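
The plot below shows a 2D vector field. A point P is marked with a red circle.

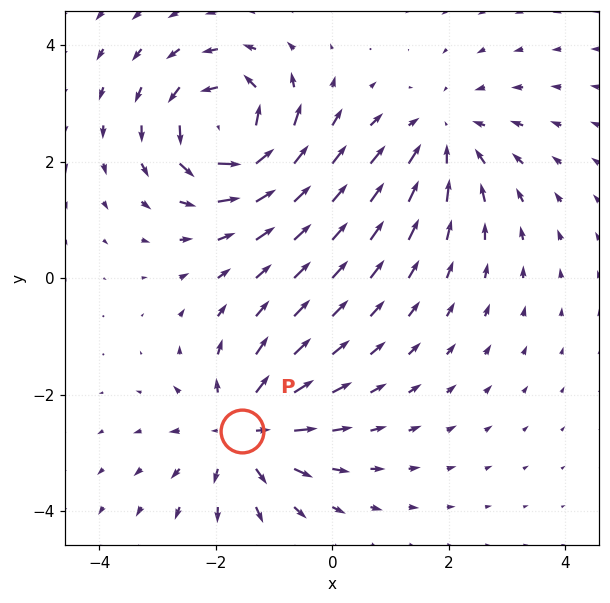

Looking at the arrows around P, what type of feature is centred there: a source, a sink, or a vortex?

At P (-1.5, -2.6) the arrows spread outward. Divergence about +4, curl ≈0 — positive divergence with near-zero curl is a source.

source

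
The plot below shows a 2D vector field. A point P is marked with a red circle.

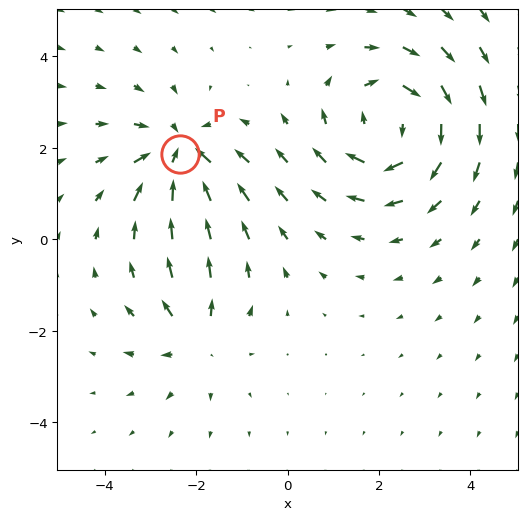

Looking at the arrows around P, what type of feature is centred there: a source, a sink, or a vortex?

At P (-2.4, 1.9) the arrows converge inward. Divergence about -4, curl ≈0 — negative divergence with near-zero curl is a sink.

sink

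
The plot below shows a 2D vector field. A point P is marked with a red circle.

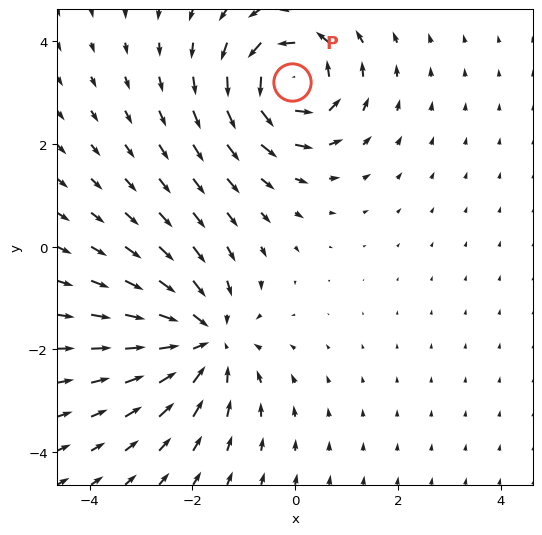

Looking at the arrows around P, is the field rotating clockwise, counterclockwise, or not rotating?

counterclockwise

Near P at (-0.1, 3.2) the arrows circulate counterclockwise. The curl (z-component) there is about +5; positive curl means counterclockwise rotation.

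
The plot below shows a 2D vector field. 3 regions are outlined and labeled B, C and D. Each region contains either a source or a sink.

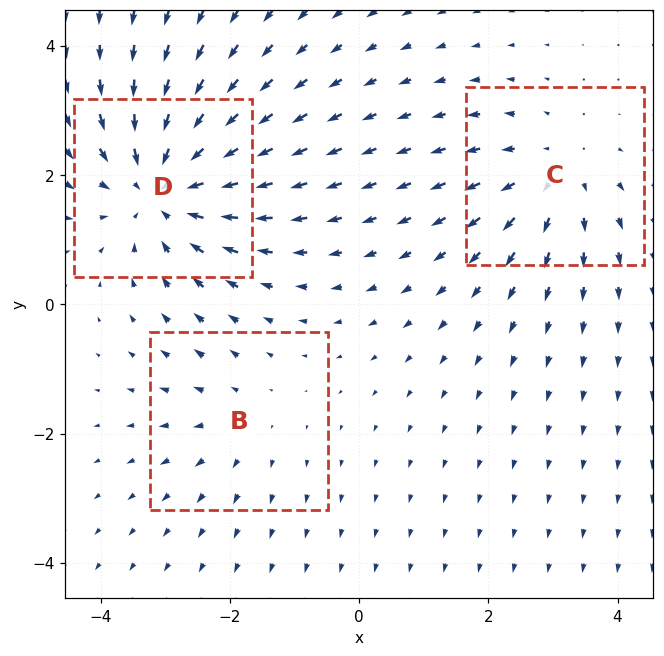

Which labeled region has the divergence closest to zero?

B

Divergence at each region's feature centre — B: about +2, C: about +3, D: about -4. Region B is closest to zero.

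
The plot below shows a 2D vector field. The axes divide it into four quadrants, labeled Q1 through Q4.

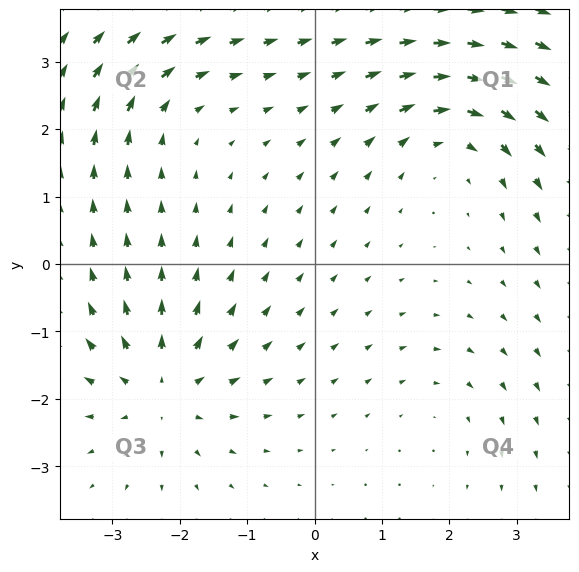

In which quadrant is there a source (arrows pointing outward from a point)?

Q3

The source sits at approximately (-2.3, -1.9), which lies in quadrant Q3. The divergence there is about +5, positive as expected for a source.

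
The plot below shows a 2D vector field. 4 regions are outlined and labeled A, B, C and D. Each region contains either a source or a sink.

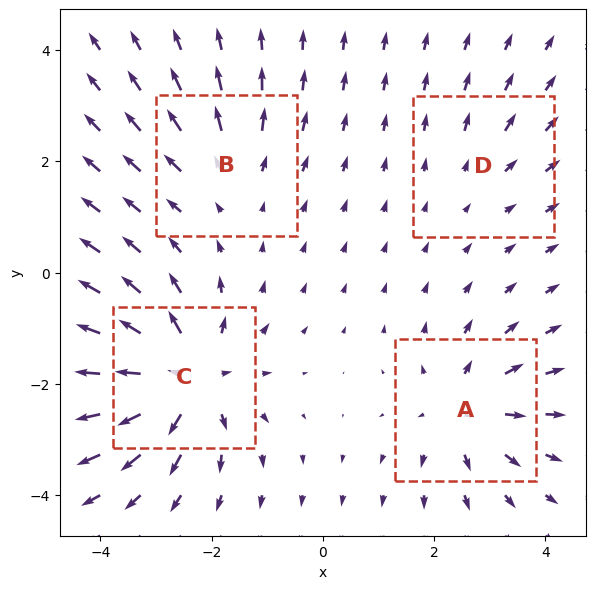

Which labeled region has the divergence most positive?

C

Divergence at each region's feature centre — A: about +5, B: about +3, C: about +8, D: about +2. Region C is most positive.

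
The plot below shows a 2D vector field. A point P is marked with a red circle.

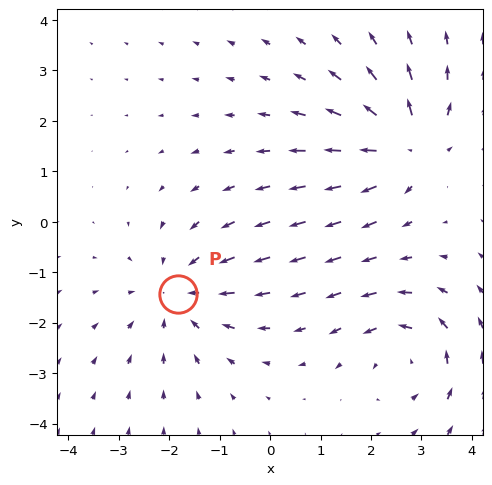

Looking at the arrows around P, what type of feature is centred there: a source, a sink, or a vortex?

At P (-1.8, -1.4) the arrows converge inward. Divergence about -4, curl ≈0 — negative divergence with near-zero curl is a sink.

sink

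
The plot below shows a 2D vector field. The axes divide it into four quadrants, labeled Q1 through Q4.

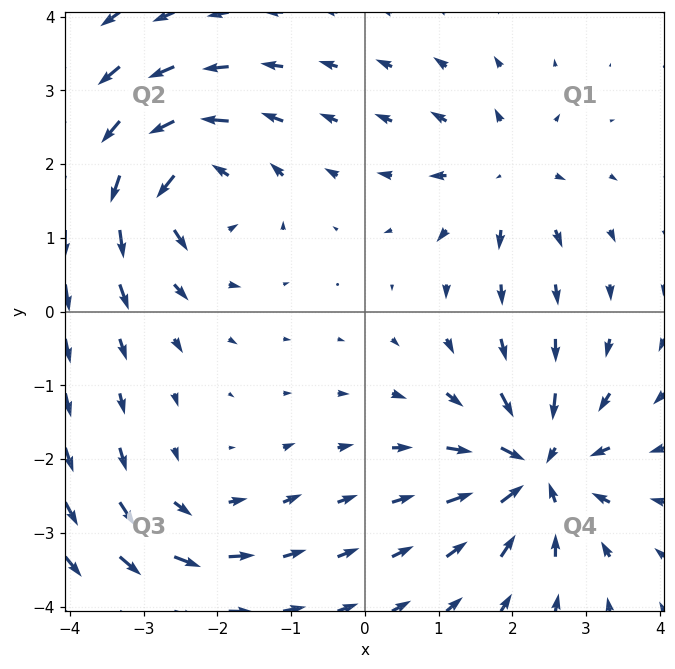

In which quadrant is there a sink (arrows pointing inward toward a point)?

Q4

The sink sits at approximately (2.3, -2.1), which lies in quadrant Q4. The divergence there is about -6, negative as expected for a sink.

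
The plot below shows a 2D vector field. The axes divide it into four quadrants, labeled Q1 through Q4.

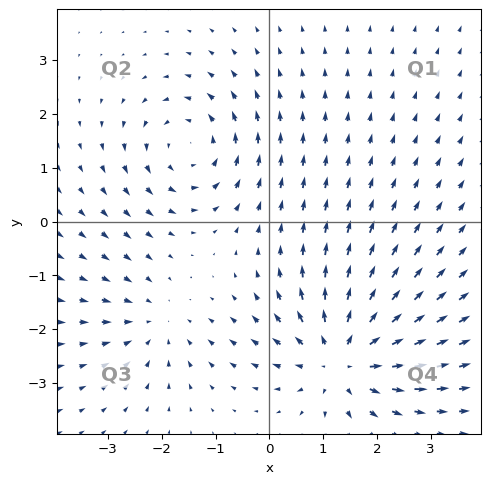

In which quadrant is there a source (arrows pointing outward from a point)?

Q4

The source sits at approximately (1.4, -2.5), which lies in quadrant Q4. The divergence there is about +4, positive as expected for a source.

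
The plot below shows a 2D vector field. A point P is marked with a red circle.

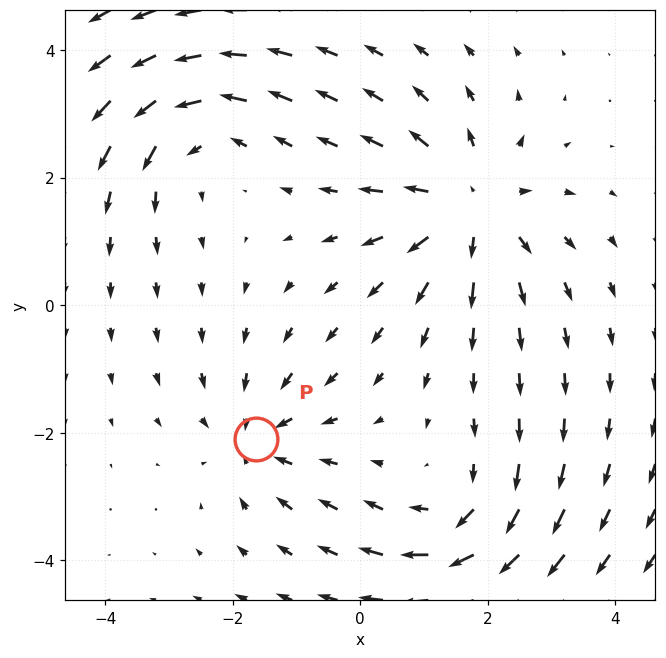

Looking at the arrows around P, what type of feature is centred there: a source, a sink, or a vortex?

sink

At P (-1.6, -2.1) the arrows converge inward. Divergence about -3, curl ≈0 — negative divergence with near-zero curl is a sink.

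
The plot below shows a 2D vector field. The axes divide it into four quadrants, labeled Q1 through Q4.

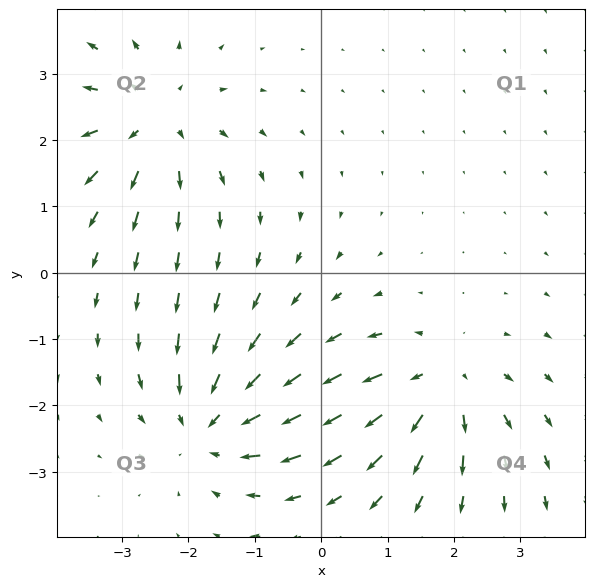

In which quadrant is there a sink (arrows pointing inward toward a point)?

Q3

The sink sits at approximately (-1.7, -2.3), which lies in quadrant Q3. The divergence there is about -5, negative as expected for a sink.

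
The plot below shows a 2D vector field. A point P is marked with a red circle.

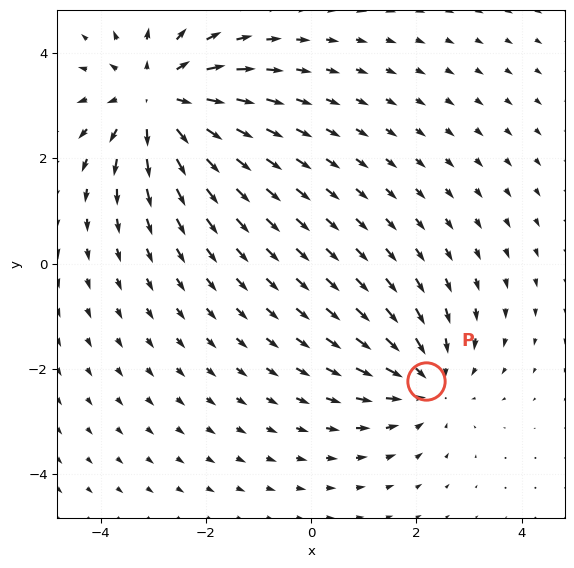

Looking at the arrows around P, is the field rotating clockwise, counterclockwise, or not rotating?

not rotating

Near P at (2.2, -2.2) the arrows show no circulation. The curl there is ≈0.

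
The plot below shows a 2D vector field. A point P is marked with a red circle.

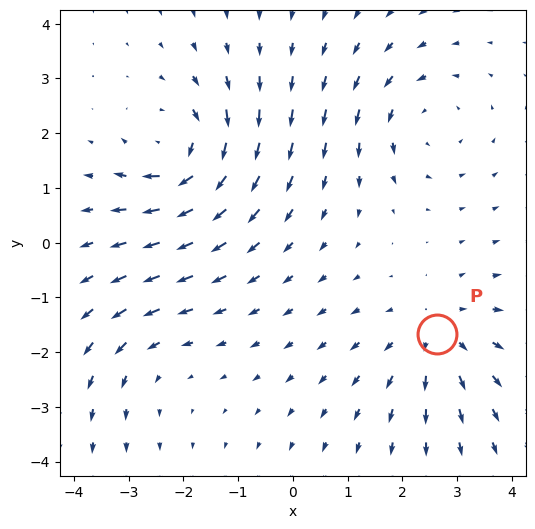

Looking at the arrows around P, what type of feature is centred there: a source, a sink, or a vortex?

source

At P (2.6, -1.7) the arrows spread outward. Divergence about +3, curl ≈0 — positive divergence with near-zero curl is a source.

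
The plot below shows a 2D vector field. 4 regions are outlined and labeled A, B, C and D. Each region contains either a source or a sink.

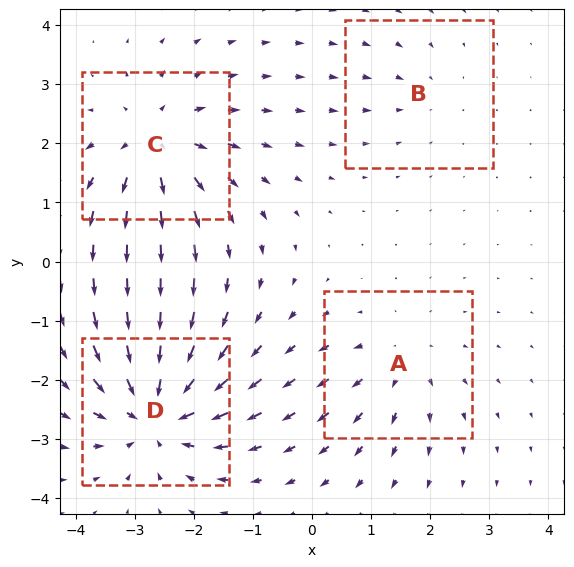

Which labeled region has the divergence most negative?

Divergence at each region's feature centre — A: about +4, B: about -2, C: about +6, D: about -7. Region D is most negative.

D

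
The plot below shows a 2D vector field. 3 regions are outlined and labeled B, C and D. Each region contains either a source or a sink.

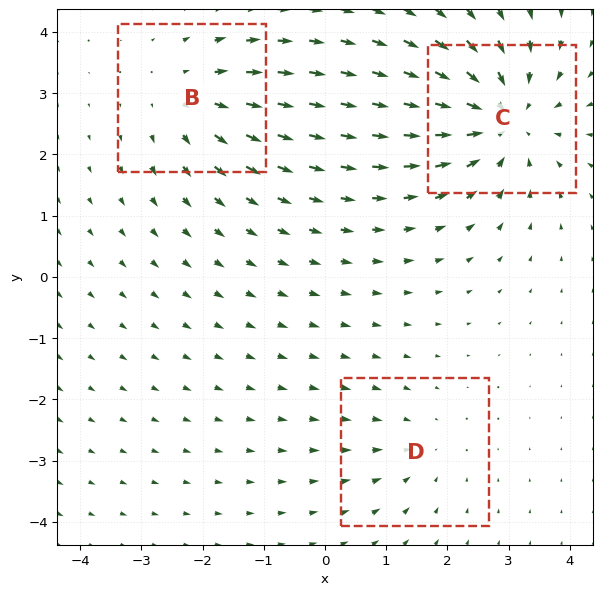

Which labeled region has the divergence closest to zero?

D

Divergence at each region's feature centre — B: about +3, C: about -5, D: about -2. Region D is closest to zero.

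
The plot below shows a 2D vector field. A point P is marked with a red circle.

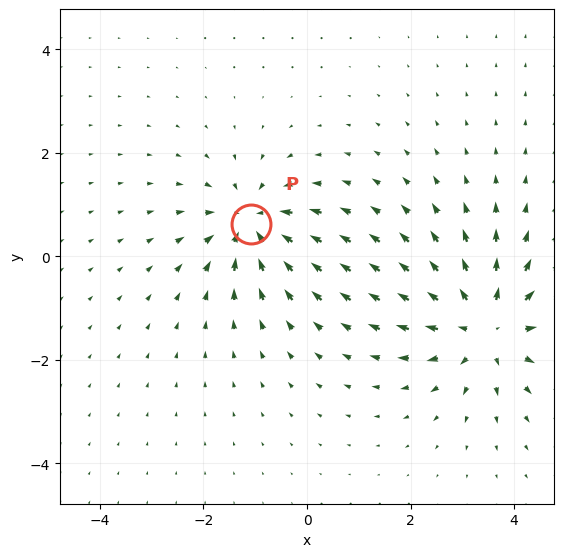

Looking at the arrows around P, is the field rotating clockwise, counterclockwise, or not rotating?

not rotating

Near P at (-1.1, 0.6) the arrows show no circulation. The curl there is ≈0.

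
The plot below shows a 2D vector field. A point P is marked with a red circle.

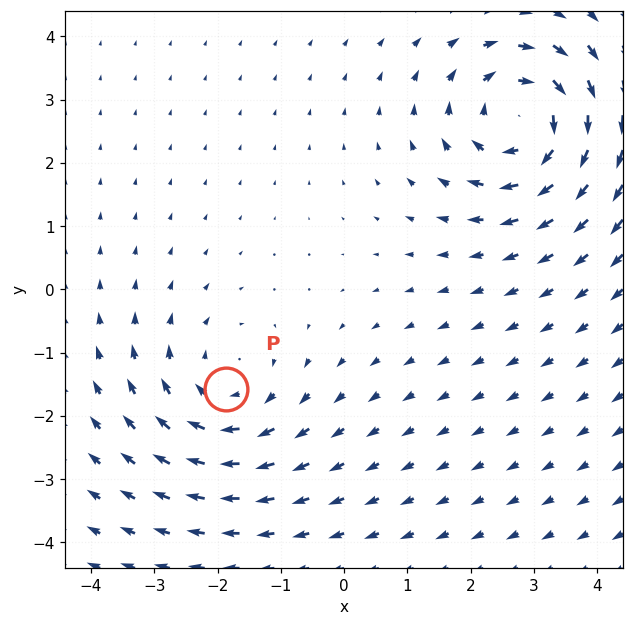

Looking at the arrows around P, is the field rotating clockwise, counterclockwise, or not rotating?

clockwise

Near P at (-1.9, -1.6) the arrows circulate clockwise. The curl (z-component) there is about -3; negative curl means clockwise rotation.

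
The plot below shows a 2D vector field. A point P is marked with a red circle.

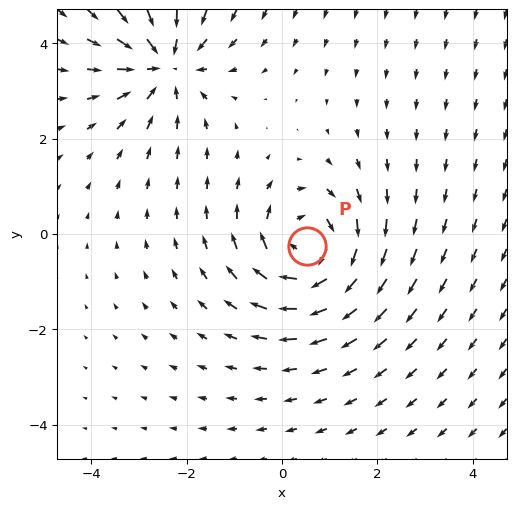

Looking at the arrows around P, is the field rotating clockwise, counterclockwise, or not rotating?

clockwise

Near P at (0.5, -0.2) the arrows circulate clockwise. The curl (z-component) there is about -5; negative curl means clockwise rotation.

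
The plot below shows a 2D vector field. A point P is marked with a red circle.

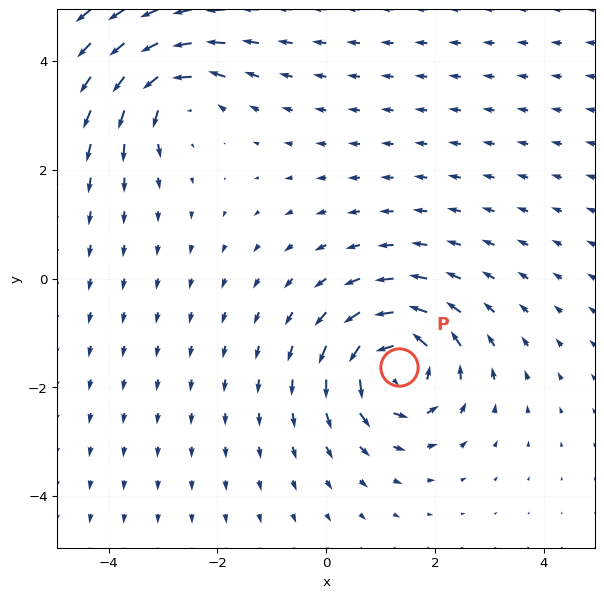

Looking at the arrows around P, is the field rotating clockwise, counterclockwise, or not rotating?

counterclockwise

Near P at (1.3, -1.6) the arrows circulate counterclockwise. The curl (z-component) there is about +5; positive curl means counterclockwise rotation.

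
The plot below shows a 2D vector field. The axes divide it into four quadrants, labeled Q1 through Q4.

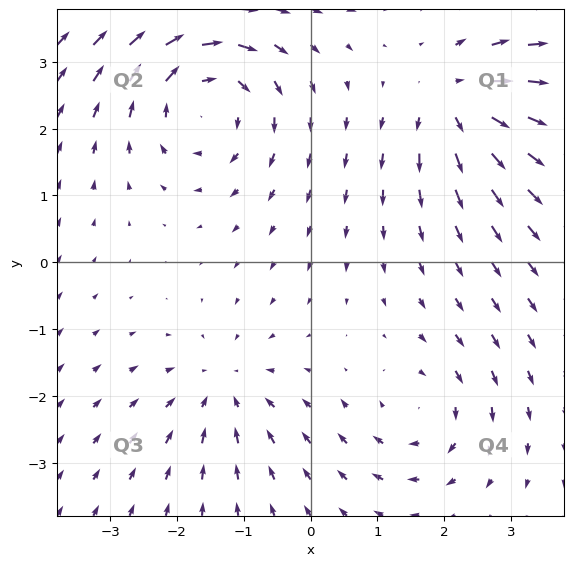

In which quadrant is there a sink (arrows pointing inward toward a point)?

The sink sits at approximately (-1.3, -1.9), which lies in quadrant Q3. The divergence there is about -3, negative as expected for a sink.

Q3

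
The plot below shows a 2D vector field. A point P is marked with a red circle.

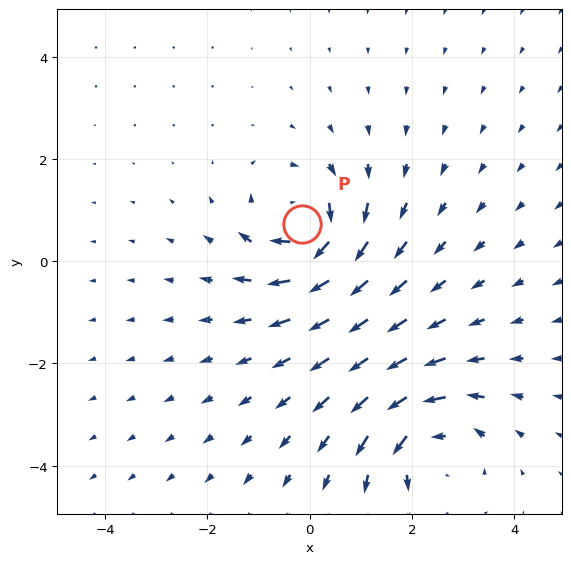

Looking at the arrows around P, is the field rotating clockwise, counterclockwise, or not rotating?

clockwise

Near P at (-0.2, 0.7) the arrows circulate clockwise. The curl (z-component) there is about -4; negative curl means clockwise rotation.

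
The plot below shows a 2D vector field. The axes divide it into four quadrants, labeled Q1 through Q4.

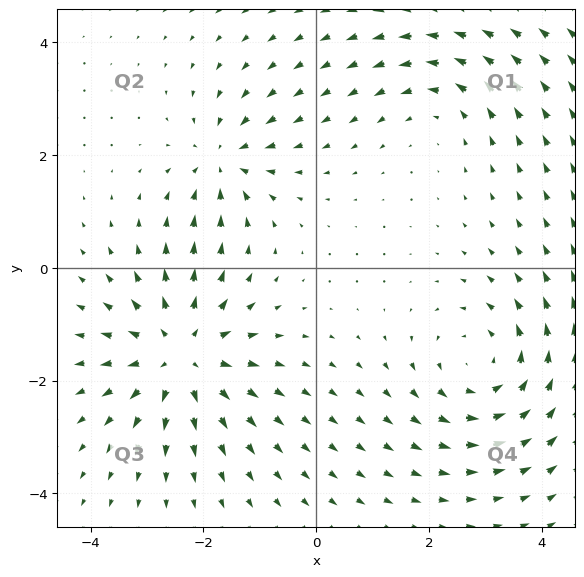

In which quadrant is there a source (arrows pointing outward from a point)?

Q3

The source sits at approximately (-2.4, -1.5), which lies in quadrant Q3. The divergence there is about +5, positive as expected for a source.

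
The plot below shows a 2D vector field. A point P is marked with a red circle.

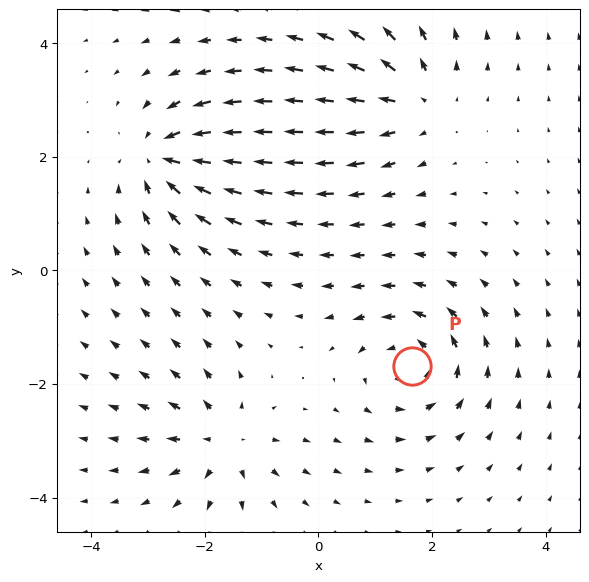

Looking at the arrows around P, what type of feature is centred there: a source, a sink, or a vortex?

vortex

At P (1.6, -1.7) the arrows circulate counterclockwise. Divergence ≈0, curl about +6 — near-zero divergence with nonzero curl is a vortex.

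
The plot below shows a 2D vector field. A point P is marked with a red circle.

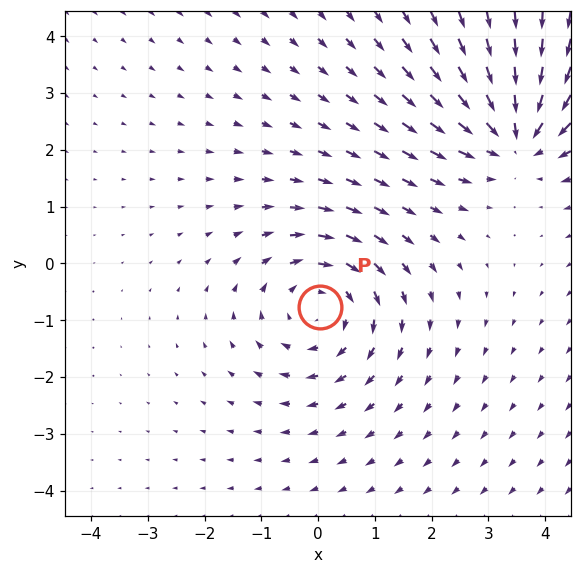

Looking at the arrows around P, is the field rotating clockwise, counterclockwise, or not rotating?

Near P at (0.0, -0.8) the arrows circulate clockwise. The curl (z-component) there is about -4; negative curl means clockwise rotation.

clockwise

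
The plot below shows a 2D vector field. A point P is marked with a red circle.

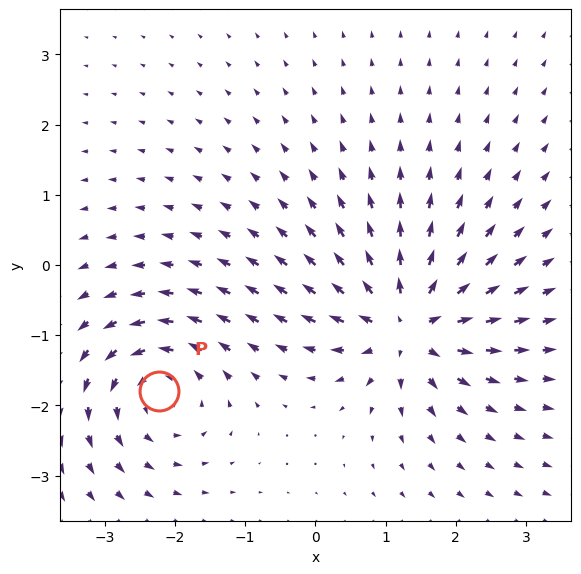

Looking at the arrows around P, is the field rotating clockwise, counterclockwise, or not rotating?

counterclockwise

Near P at (-2.2, -1.8) the arrows circulate counterclockwise. The curl (z-component) there is about +4; positive curl means counterclockwise rotation.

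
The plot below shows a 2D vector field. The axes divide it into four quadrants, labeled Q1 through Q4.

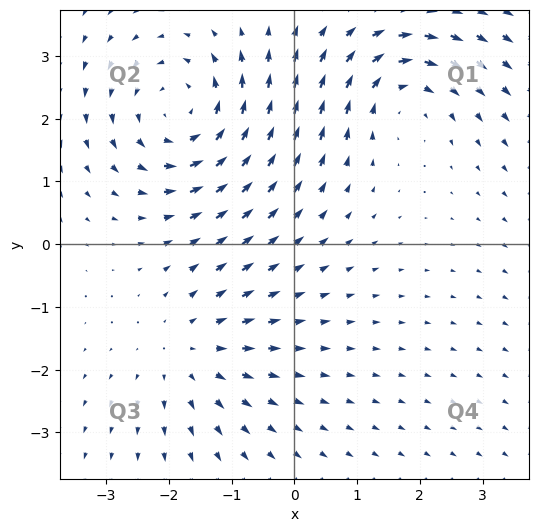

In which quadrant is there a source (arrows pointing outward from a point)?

The source sits at approximately (-1.7, -1.7), which lies in quadrant Q3. The divergence there is about +2, positive as expected for a source.

Q3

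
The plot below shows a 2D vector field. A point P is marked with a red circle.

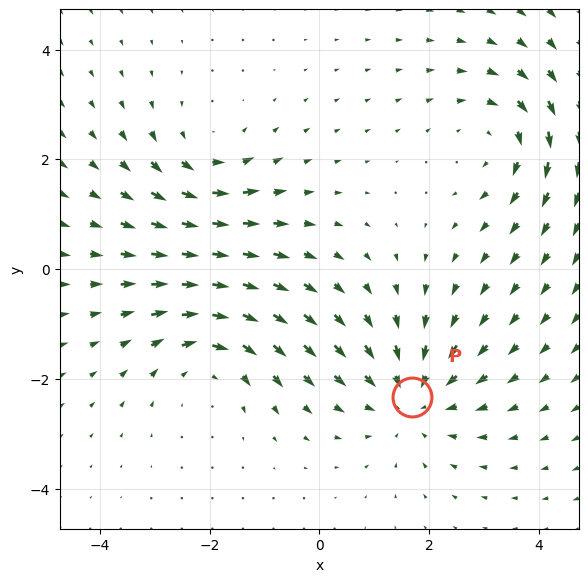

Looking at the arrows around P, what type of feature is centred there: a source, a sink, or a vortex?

sink

At P (1.7, -2.3) the arrows converge inward. Divergence about -4, curl ≈0 — negative divergence with near-zero curl is a sink.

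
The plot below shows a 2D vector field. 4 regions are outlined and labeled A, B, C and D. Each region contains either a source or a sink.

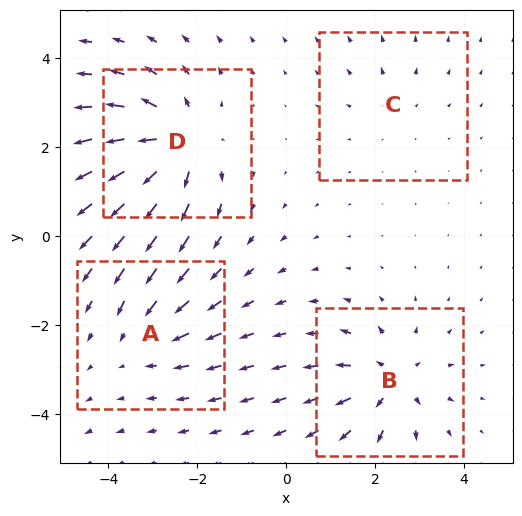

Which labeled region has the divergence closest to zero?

Divergence at each region's feature centre — A: about -4, B: about +5, C: about +2, D: about +7. Region C is closest to zero.

C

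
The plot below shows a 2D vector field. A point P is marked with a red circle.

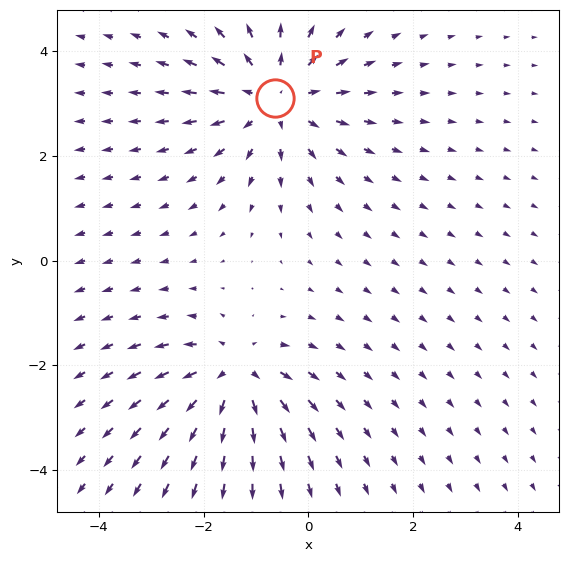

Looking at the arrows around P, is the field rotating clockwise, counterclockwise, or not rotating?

not rotating

Near P at (-0.6, 3.1) the arrows show no circulation. The curl there is ≈0.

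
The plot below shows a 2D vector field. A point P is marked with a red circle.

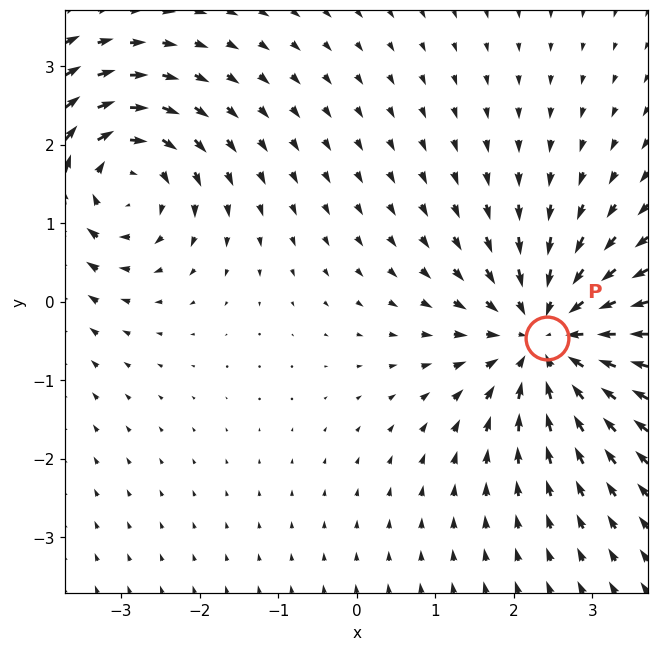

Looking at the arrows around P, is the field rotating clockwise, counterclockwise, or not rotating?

Near P at (2.4, -0.5) the arrows show no circulation. The curl there is ≈0.

not rotating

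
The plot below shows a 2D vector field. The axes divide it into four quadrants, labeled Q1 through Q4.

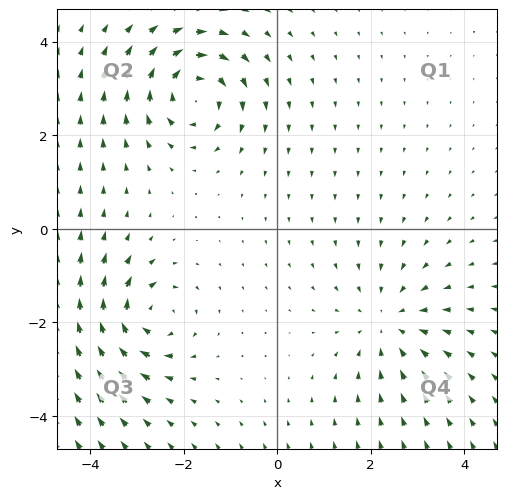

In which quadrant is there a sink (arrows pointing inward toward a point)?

Q4

The sink sits at approximately (2.4, -2.0), which lies in quadrant Q4. The divergence there is about -4, negative as expected for a sink.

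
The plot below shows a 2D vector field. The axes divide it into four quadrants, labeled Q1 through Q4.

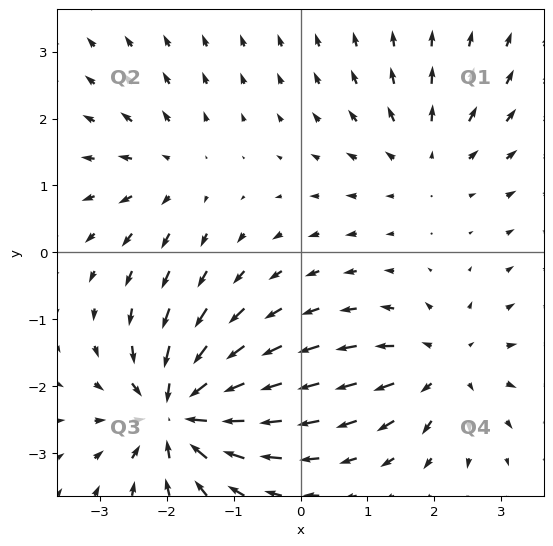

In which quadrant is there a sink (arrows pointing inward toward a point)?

Q3

The sink sits at approximately (-1.8, -2.4), which lies in quadrant Q3. The divergence there is about -7, negative as expected for a sink.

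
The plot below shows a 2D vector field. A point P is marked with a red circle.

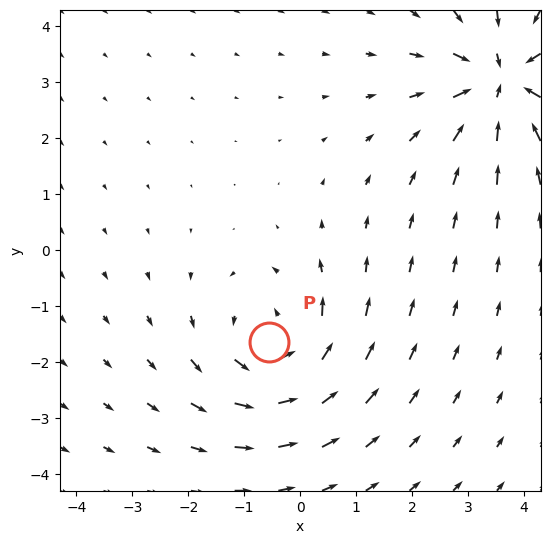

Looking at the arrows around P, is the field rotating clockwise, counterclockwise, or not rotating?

counterclockwise

Near P at (-0.6, -1.6) the arrows circulate counterclockwise. The curl (z-component) there is about +4; positive curl means counterclockwise rotation.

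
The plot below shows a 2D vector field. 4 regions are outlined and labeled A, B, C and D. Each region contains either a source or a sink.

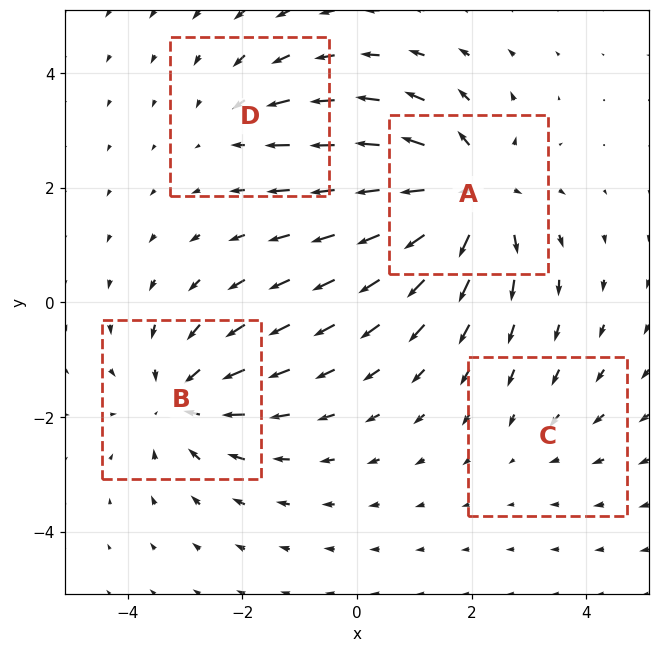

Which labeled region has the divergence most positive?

Divergence at each region's feature centre — A: about +7, B: about -5, C: about -2, D: about -3. Region A is most positive.

A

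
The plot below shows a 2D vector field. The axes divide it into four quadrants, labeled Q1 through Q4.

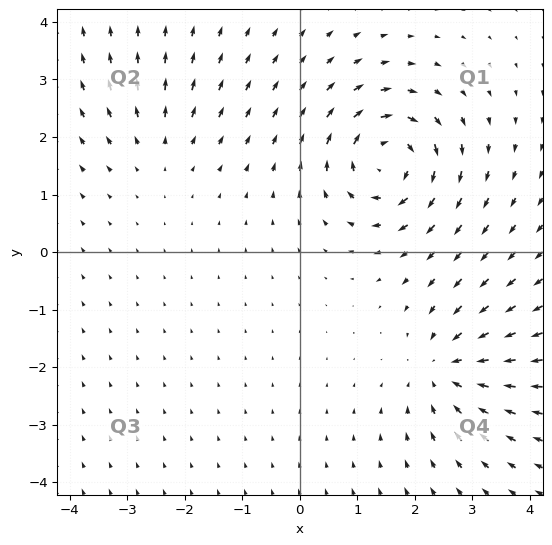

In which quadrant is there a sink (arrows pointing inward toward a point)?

Q4

The sink sits at approximately (2.5, -2.0), which lies in quadrant Q4. The divergence there is about -5, negative as expected for a sink.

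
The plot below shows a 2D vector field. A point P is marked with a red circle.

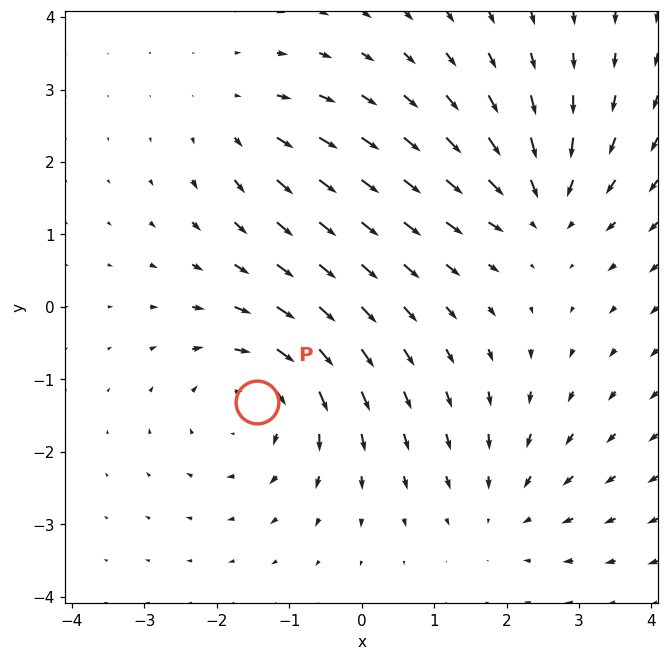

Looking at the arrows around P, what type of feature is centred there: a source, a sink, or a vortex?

At P (-1.4, -1.3) the arrows circulate clockwise. Divergence ≈0, curl about -4 — near-zero divergence with nonzero curl is a vortex.

vortex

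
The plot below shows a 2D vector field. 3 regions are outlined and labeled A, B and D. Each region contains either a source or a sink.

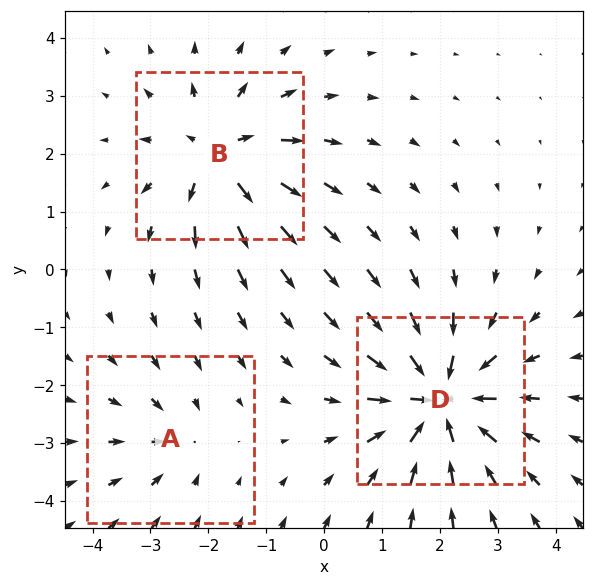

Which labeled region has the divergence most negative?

Divergence at each region's feature centre — A: about -2, B: about +4, D: about -5. Region D is most negative.

D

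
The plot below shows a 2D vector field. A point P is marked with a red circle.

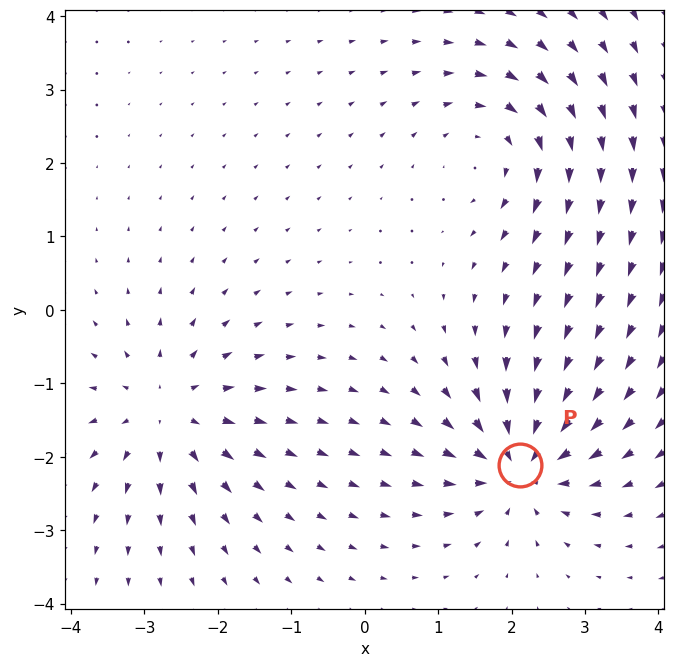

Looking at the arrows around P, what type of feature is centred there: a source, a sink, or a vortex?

At P (2.1, -2.1) the arrows converge inward. Divergence about -6, curl ≈0 — negative divergence with near-zero curl is a sink.

sink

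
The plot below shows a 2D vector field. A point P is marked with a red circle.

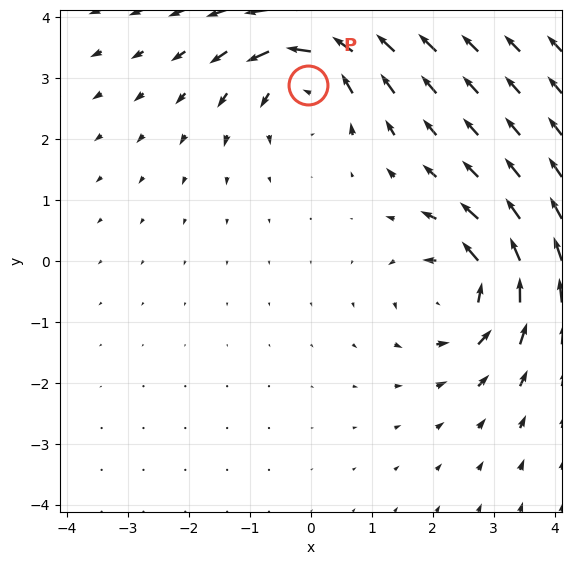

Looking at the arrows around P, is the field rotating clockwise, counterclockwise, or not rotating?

Near P at (-0.0, 2.9) the arrows circulate counterclockwise. The curl (z-component) there is about +4; positive curl means counterclockwise rotation.

counterclockwise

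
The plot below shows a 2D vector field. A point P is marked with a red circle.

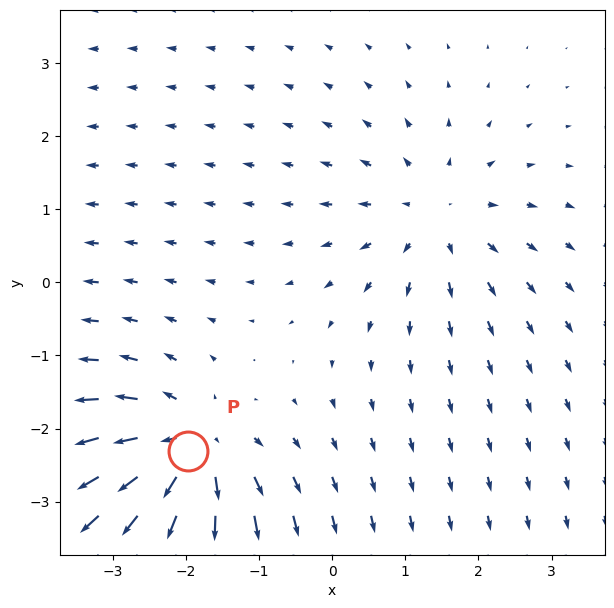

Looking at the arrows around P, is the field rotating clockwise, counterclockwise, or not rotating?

not rotating

Near P at (-2.0, -2.3) the arrows show no circulation. The curl there is ≈0.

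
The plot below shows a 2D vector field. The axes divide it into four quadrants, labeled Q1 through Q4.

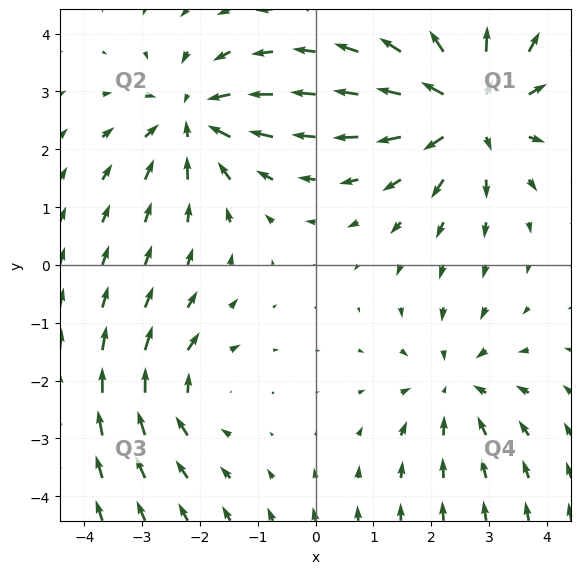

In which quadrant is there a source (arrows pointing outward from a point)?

Q1

The source sits at approximately (2.7, 2.7), which lies in quadrant Q1. The divergence there is about +4, positive as expected for a source.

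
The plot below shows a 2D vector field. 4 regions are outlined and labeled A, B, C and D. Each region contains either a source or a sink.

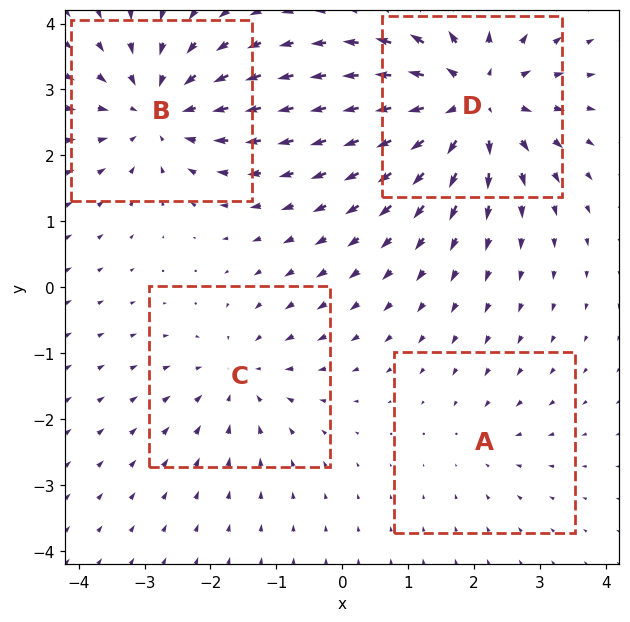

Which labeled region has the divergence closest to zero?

Divergence at each region's feature centre — A: about -2, B: about -5, C: about -3, D: about +6. Region A is closest to zero.

A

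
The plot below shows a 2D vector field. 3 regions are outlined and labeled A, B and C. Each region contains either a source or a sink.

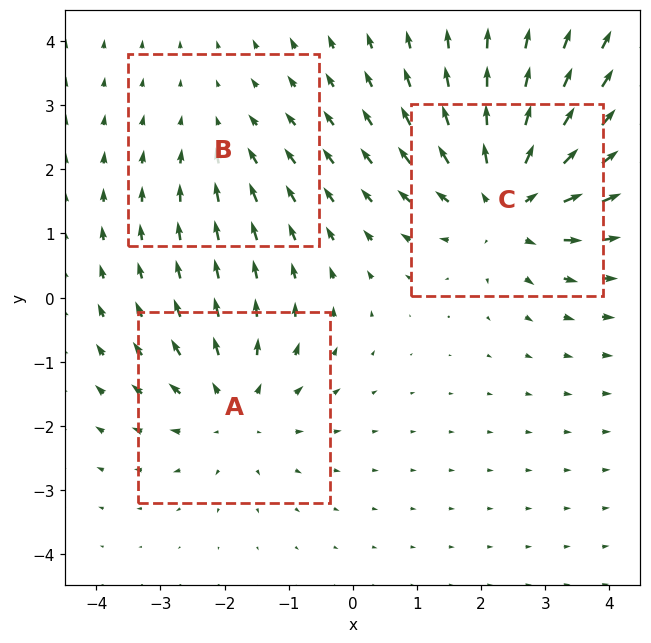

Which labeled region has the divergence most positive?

Divergence at each region's feature centre — A: about +3, B: about -2, C: about +5. Region C is most positive.

C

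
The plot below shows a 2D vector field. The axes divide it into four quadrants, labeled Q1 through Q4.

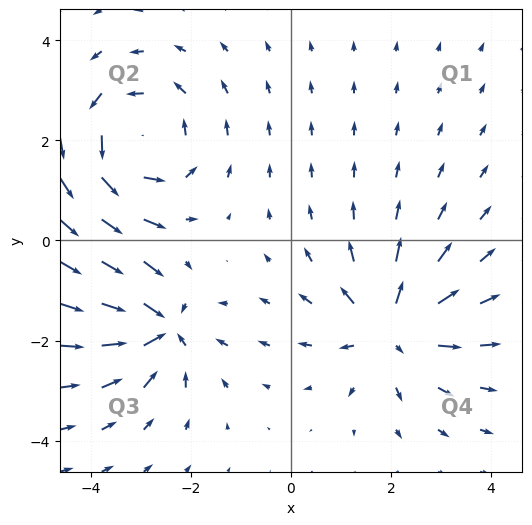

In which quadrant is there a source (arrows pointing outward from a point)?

The source sits at approximately (2.0, -1.8), which lies in quadrant Q4. The divergence there is about +5, positive as expected for a source.

Q4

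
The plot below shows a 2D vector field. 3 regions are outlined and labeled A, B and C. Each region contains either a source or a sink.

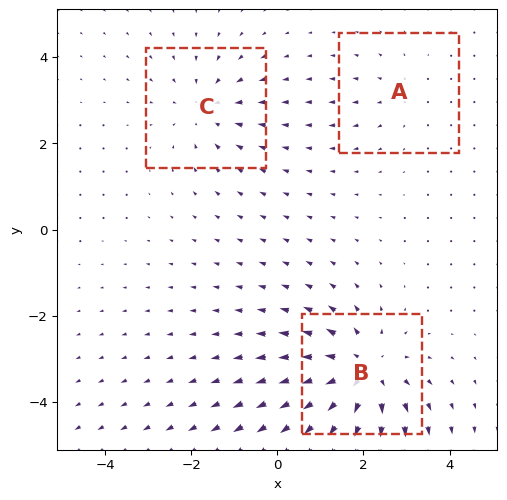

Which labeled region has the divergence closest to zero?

A

Divergence at each region's feature centre — A: about +2, B: about +5, C: about -3. Region A is closest to zero.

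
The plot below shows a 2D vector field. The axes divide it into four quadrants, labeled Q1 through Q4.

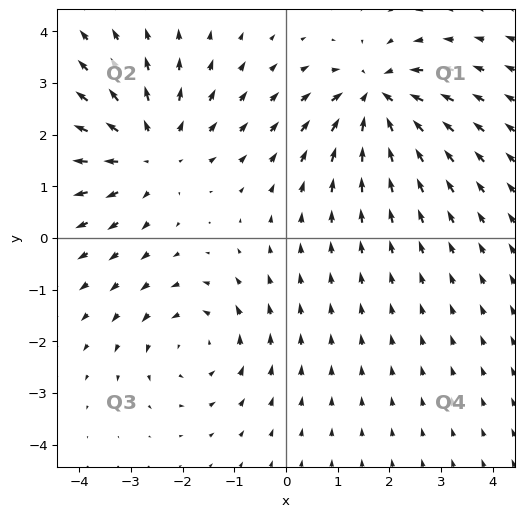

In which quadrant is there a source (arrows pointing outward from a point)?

The source sits at approximately (-2.6, 1.7), which lies in quadrant Q2. The divergence there is about +3, positive as expected for a source.

Q2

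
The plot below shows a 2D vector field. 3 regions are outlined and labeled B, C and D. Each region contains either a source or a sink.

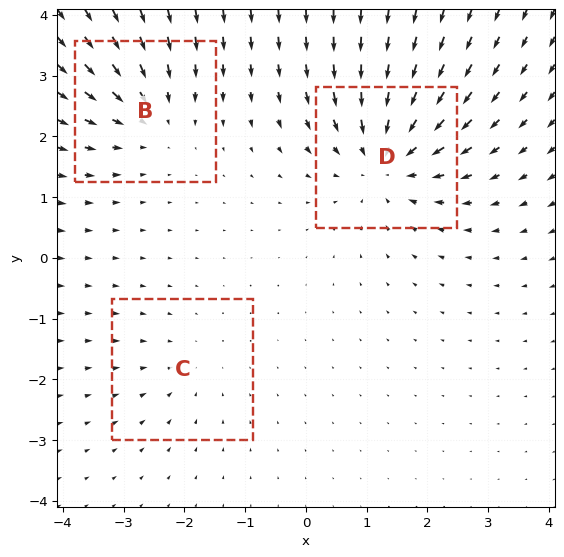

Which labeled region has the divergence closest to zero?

C

Divergence at each region's feature centre — B: about -3, C: about -2, D: about -5. Region C is closest to zero.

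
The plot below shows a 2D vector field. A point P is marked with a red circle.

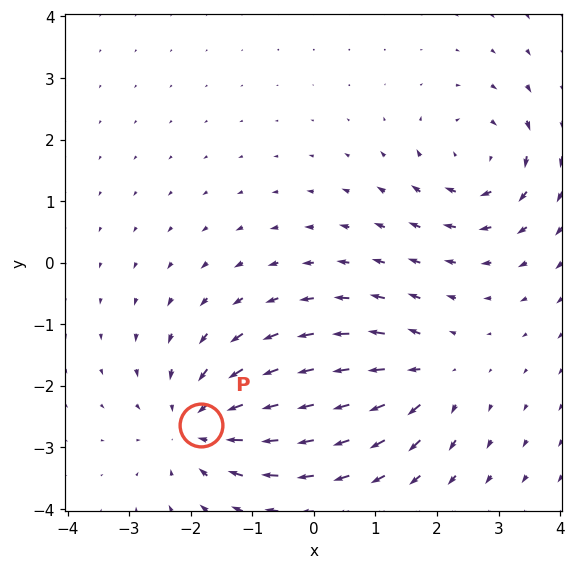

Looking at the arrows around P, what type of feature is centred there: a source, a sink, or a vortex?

sink

At P (-1.8, -2.6) the arrows converge inward. Divergence about -4, curl ≈0 — negative divergence with near-zero curl is a sink.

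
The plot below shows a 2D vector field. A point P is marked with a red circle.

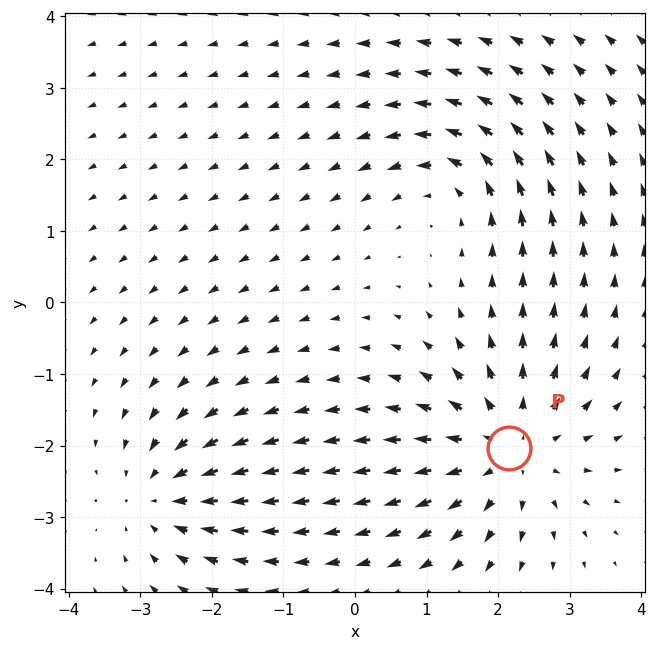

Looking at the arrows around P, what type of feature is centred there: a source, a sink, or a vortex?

At P (2.2, -2.0) the arrows spread outward. Divergence about +4, curl ≈0 — positive divergence with near-zero curl is a source.

source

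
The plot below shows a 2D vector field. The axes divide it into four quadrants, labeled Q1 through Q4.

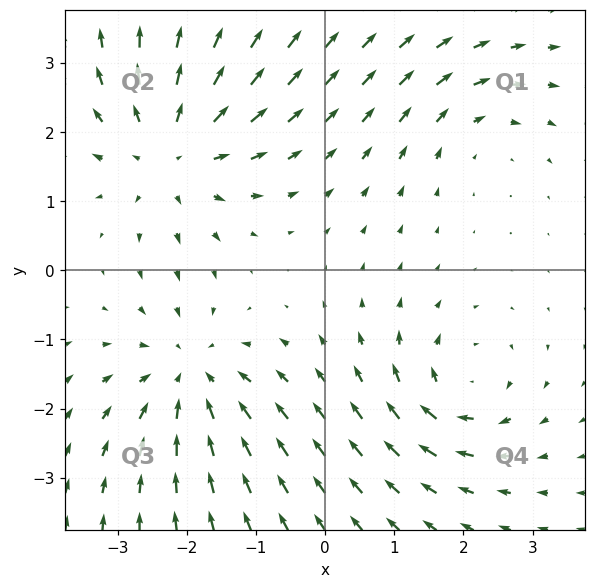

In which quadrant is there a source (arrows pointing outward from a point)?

The source sits at approximately (-2.2, 1.7), which lies in quadrant Q2. The divergence there is about +5, positive as expected for a source.

Q2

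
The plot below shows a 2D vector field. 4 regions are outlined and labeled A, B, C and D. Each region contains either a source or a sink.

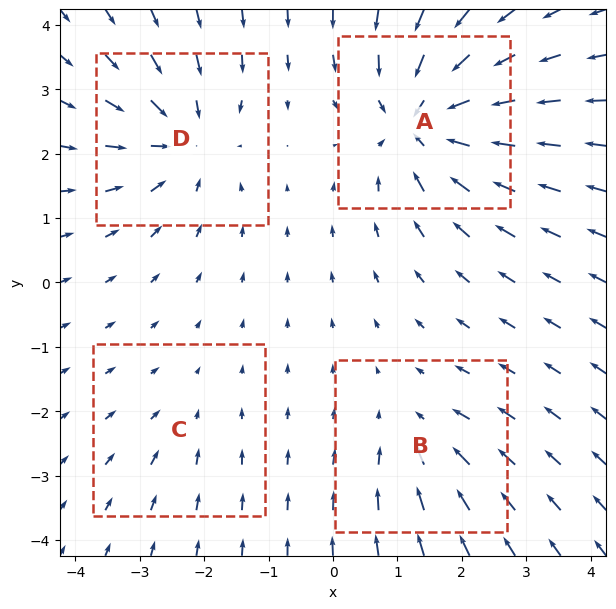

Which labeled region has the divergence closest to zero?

C

Divergence at each region's feature centre — A: about -8, B: about -4, C: about -2, D: about -6. Region C is closest to zero.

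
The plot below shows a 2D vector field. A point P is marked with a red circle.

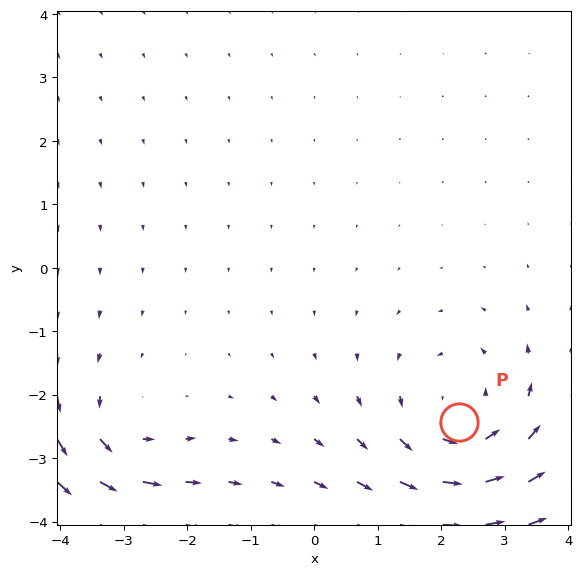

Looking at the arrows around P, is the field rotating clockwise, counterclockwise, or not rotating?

Near P at (2.3, -2.4) the arrows circulate counterclockwise. The curl (z-component) there is about +3; positive curl means counterclockwise rotation.

counterclockwise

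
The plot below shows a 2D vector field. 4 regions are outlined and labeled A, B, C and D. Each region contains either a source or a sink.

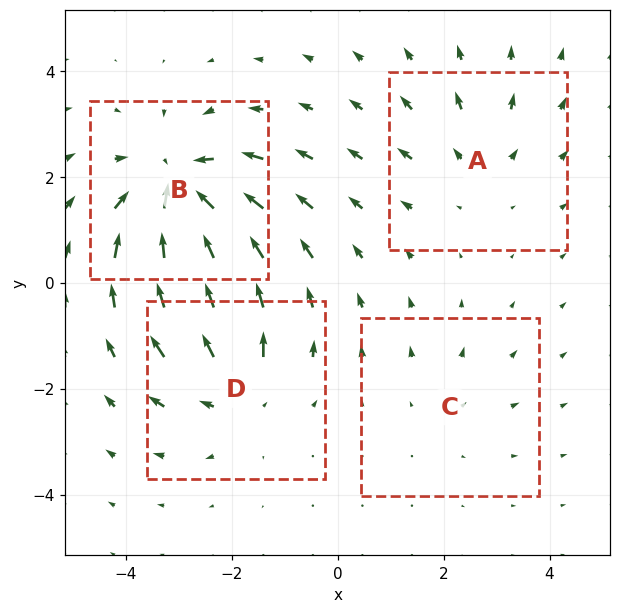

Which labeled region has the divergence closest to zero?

C

Divergence at each region's feature centre — A: about +3, B: about -7, C: about +2, D: about +4. Region C is closest to zero.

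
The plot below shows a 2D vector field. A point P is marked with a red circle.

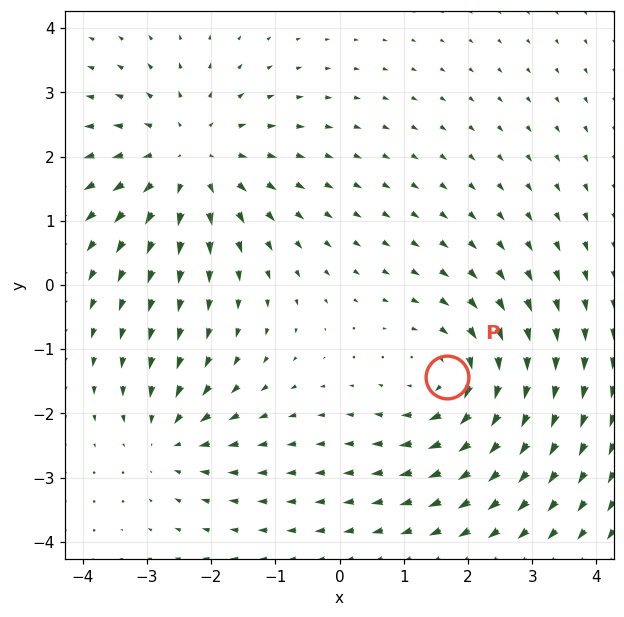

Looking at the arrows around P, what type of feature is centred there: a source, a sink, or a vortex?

vortex

At P (1.7, -1.4) the arrows circulate clockwise. Divergence ≈0, curl about -4 — near-zero divergence with nonzero curl is a vortex.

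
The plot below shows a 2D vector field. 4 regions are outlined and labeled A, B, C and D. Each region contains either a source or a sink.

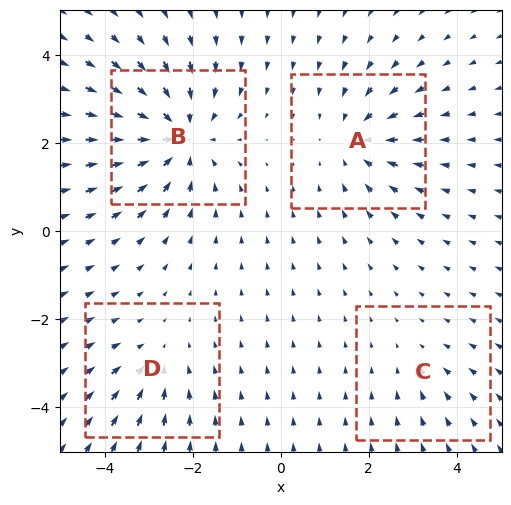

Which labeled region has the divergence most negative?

Divergence at each region's feature centre — A: about -4, B: about -6, C: about -2, D: about -3. Region B is most negative.

B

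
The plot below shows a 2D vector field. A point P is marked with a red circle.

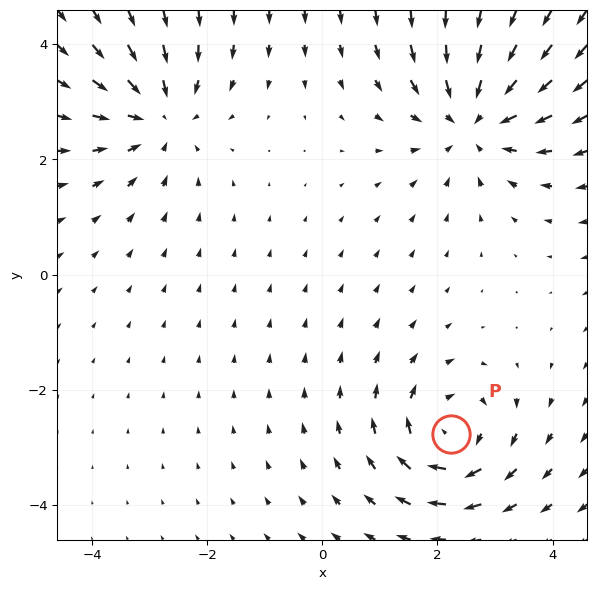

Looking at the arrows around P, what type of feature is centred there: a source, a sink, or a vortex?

vortex

At P (2.2, -2.8) the arrows circulate clockwise. Divergence ≈0, curl about -5 — near-zero divergence with nonzero curl is a vortex.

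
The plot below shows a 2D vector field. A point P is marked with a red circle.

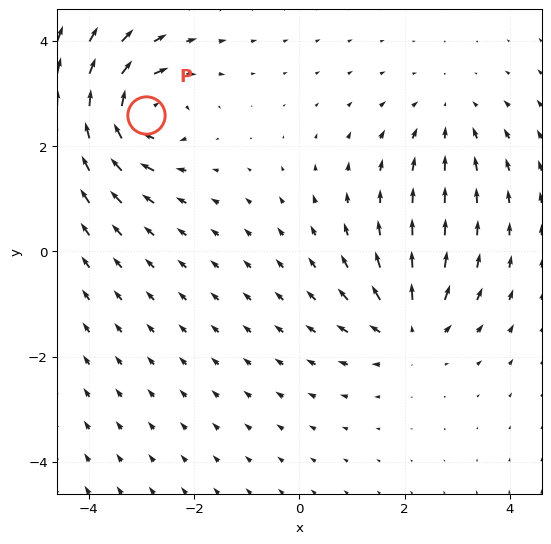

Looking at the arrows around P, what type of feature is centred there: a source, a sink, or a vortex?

At P (-2.9, 2.6) the arrows circulate clockwise. Divergence ≈0, curl about -5 — near-zero divergence with nonzero curl is a vortex.

vortex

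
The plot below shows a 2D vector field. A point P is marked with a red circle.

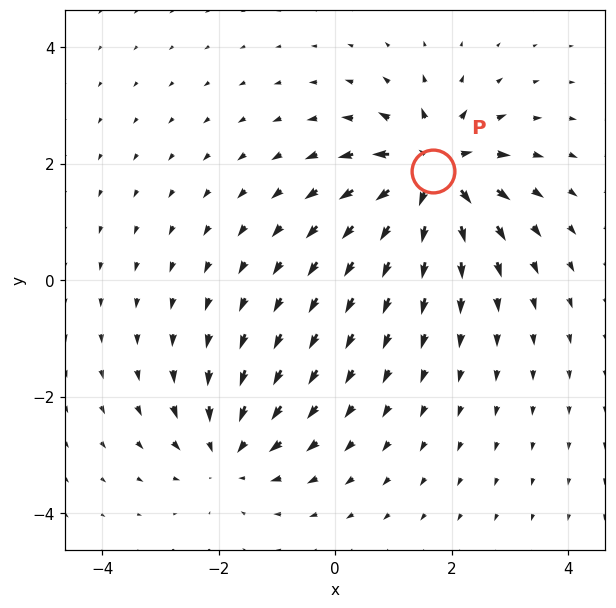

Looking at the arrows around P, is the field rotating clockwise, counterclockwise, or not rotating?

Near P at (1.7, 1.9) the arrows show no circulation. The curl there is ≈0.

not rotating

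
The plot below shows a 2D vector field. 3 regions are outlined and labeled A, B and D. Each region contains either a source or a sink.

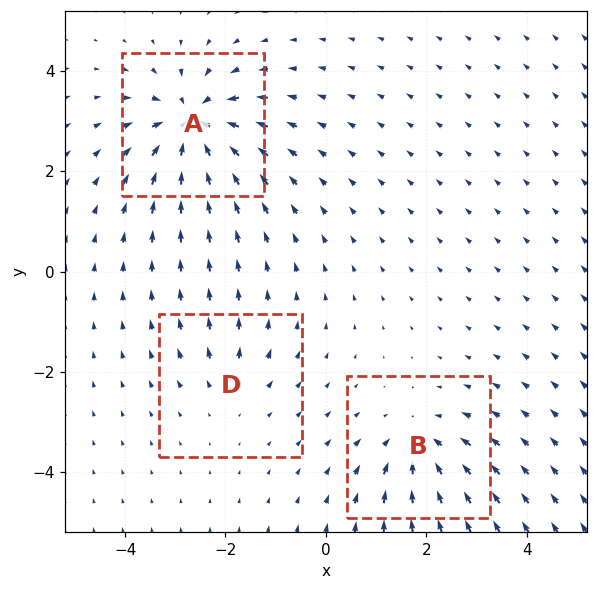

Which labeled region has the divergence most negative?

Divergence at each region's feature centre — A: about -6, B: about -4, D: about +2. Region A is most negative.

A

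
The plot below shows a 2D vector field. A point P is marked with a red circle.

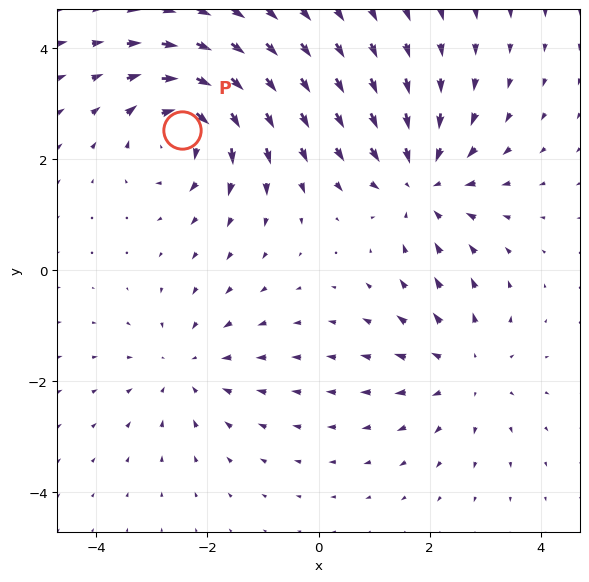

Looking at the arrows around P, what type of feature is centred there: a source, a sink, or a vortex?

At P (-2.5, 2.5) the arrows circulate clockwise. Divergence ≈0, curl about -6 — near-zero divergence with nonzero curl is a vortex.

vortex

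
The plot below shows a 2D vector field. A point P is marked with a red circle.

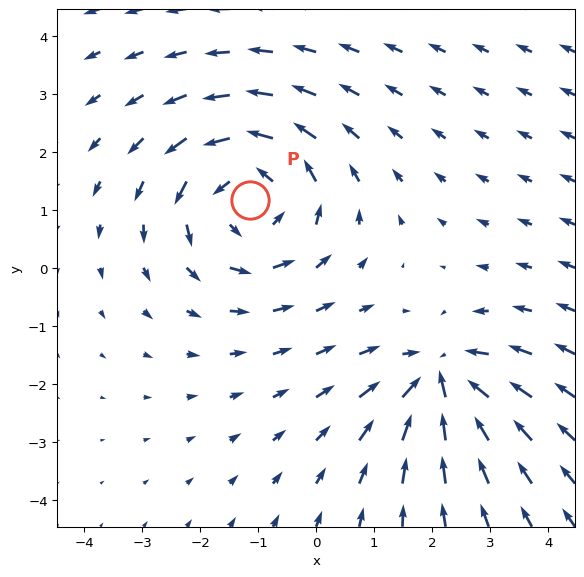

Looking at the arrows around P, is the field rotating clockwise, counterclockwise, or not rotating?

counterclockwise

Near P at (-1.1, 1.2) the arrows circulate counterclockwise. The curl (z-component) there is about +4; positive curl means counterclockwise rotation.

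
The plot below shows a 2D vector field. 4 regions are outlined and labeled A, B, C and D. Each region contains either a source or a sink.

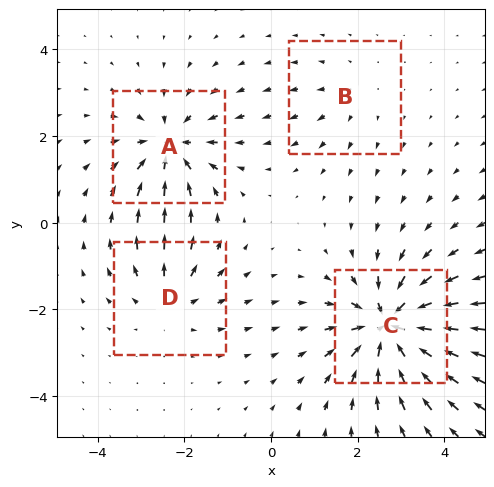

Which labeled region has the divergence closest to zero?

B

Divergence at each region's feature centre — A: about -5, B: about +2, C: about -8, D: about +4. Region B is closest to zero.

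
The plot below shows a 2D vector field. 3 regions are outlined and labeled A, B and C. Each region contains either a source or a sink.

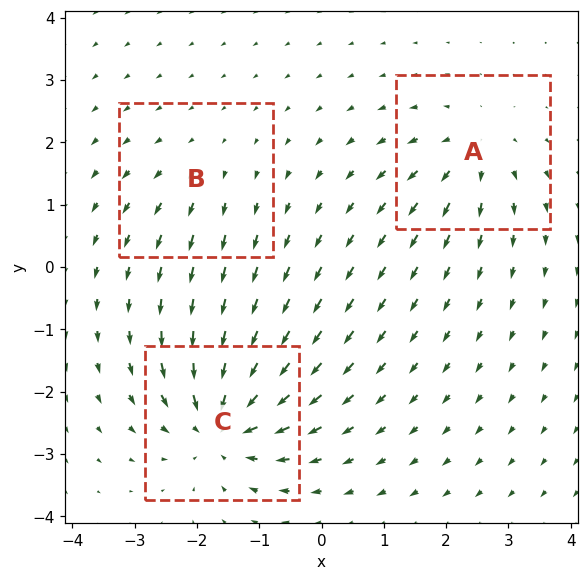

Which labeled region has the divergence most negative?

C

Divergence at each region's feature centre — A: about +4, B: about +2, C: about -6. Region C is most negative.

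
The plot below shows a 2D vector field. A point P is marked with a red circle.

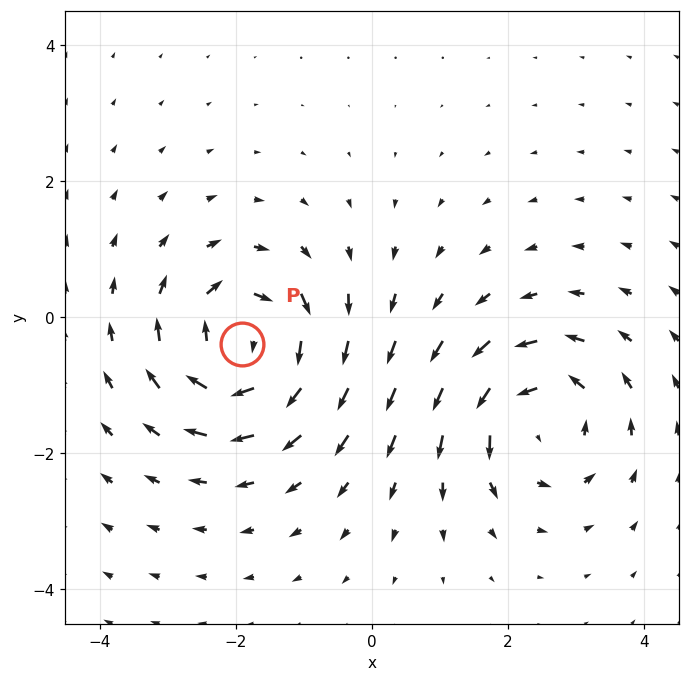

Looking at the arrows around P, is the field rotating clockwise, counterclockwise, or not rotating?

Near P at (-1.9, -0.4) the arrows circulate clockwise. The curl (z-component) there is about -5; negative curl means clockwise rotation.

clockwise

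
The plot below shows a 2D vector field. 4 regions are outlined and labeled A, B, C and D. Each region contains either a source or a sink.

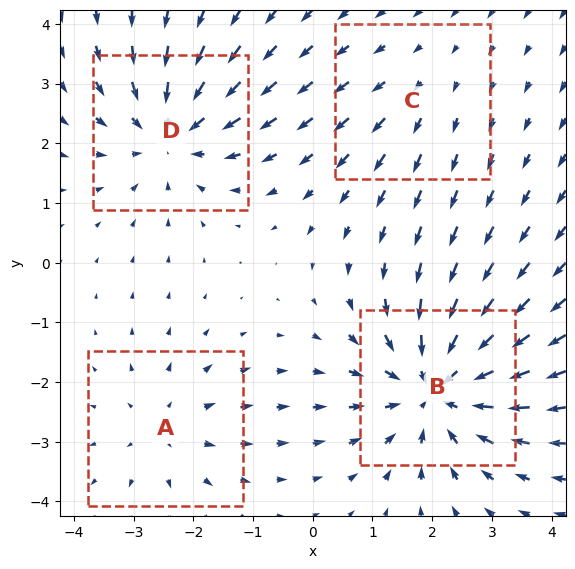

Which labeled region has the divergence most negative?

B

Divergence at each region's feature centre — A: about +3, B: about -6, C: about +2, D: about -5. Region B is most negative.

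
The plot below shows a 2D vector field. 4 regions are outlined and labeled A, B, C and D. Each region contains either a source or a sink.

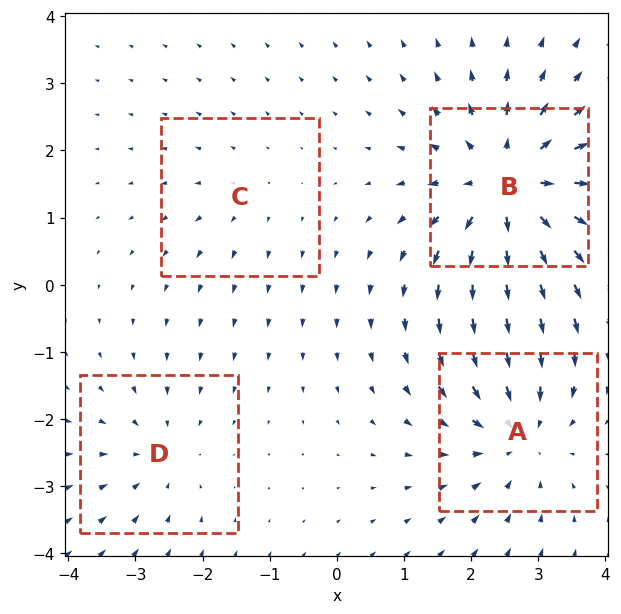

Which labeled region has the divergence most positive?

Divergence at each region's feature centre — A: about -5, B: about +7, C: about +2, D: about -3. Region B is most positive.

B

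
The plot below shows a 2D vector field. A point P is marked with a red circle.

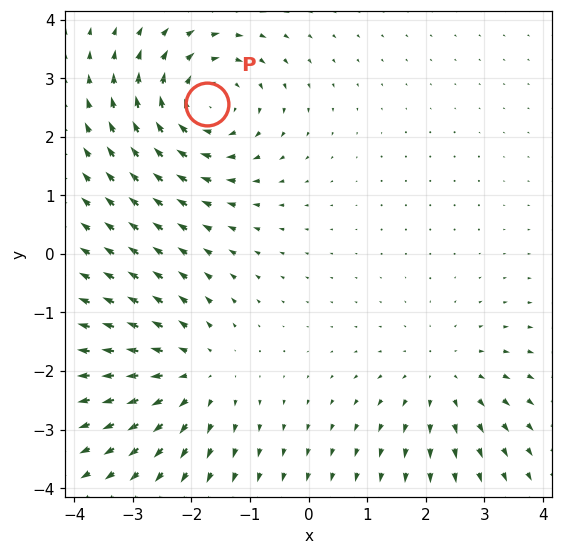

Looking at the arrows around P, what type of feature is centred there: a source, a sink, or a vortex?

At P (-1.7, 2.6) the arrows circulate clockwise. Divergence ≈0, curl about -5 — near-zero divergence with nonzero curl is a vortex.

vortex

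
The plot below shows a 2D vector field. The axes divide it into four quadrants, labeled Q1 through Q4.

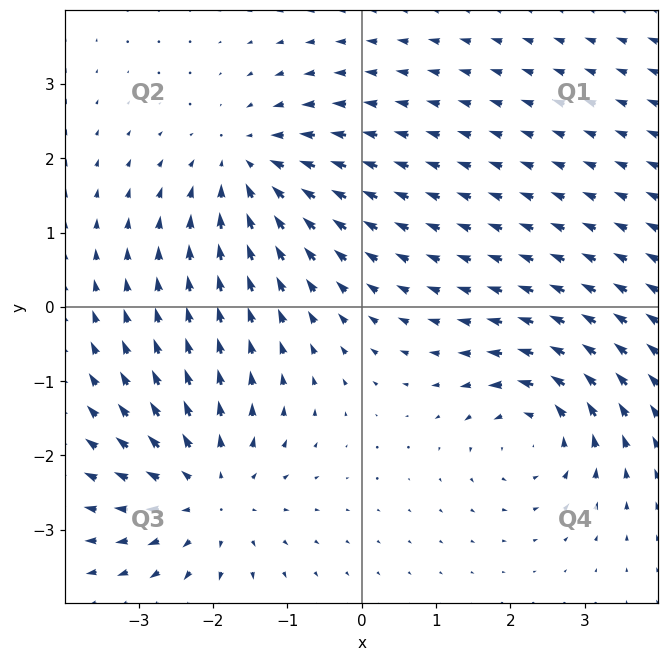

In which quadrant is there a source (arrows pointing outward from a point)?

Q3

The source sits at approximately (-2.1, -2.5), which lies in quadrant Q3. The divergence there is about +3, positive as expected for a source.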